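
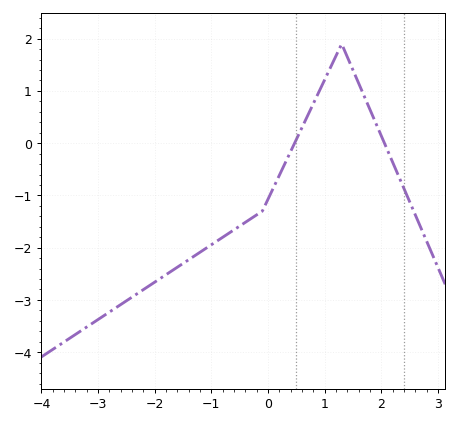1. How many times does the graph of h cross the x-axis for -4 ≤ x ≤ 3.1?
2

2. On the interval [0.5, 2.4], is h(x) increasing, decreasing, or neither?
neither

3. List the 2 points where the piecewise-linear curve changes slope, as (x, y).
(-0.1, -1.3); (1.3, 1.9)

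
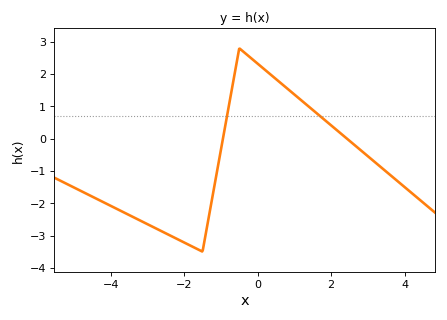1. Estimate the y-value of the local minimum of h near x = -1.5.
-3.5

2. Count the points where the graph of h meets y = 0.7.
2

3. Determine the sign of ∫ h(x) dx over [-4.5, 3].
negative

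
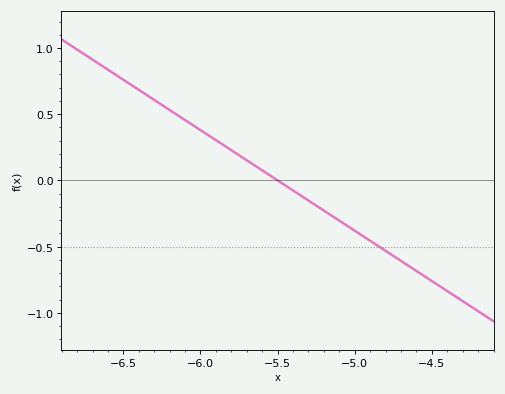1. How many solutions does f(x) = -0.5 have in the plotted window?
1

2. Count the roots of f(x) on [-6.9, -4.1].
1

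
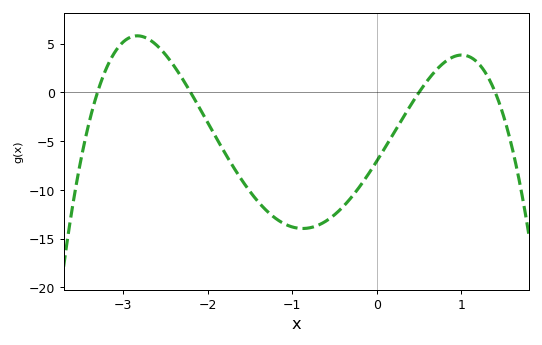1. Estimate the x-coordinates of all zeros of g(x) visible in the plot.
-3.3, -2.2, 0.5, 1.4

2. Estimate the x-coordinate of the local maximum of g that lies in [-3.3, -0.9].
-2.8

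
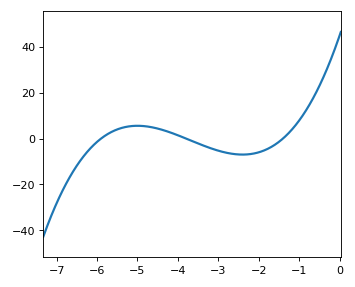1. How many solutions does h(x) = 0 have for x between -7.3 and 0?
3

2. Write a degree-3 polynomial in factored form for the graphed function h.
y = 1.43(x + 5.9)(x + 3.8)(x + 1.4)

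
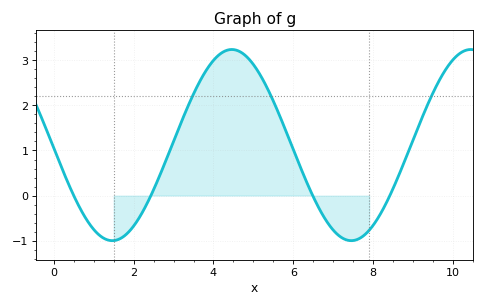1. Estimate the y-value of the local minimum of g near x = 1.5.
-1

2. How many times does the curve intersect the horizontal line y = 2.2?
3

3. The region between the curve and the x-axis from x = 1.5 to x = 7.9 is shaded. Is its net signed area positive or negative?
positive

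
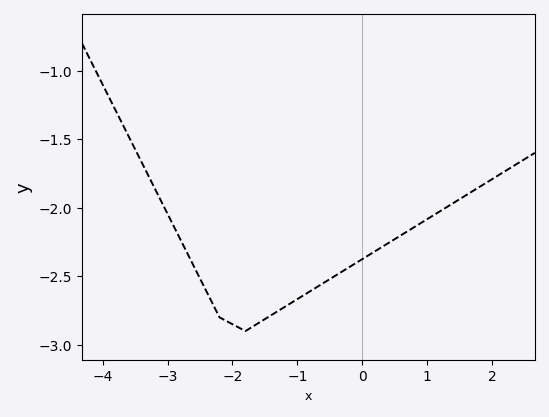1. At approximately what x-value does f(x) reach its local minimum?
-1.8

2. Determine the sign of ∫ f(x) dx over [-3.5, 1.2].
negative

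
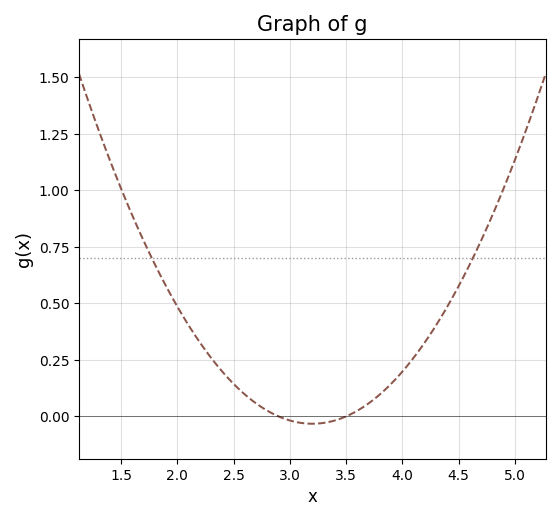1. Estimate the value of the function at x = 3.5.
0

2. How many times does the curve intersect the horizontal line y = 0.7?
2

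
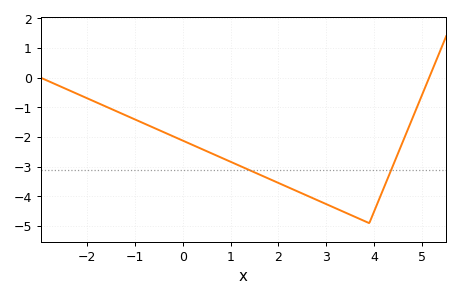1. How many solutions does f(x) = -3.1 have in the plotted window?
2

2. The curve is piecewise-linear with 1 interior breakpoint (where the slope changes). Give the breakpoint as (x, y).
(3.9, -4.9)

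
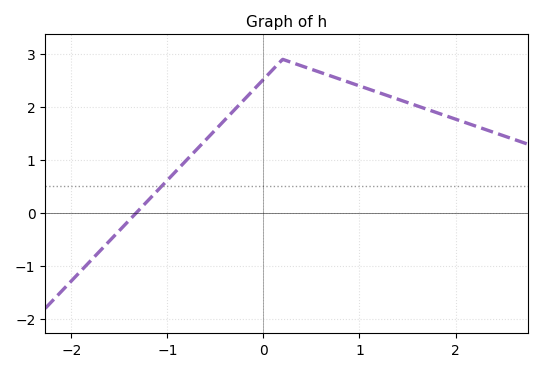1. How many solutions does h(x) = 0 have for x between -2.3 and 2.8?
1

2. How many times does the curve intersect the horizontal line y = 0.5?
1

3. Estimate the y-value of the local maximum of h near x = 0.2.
2.9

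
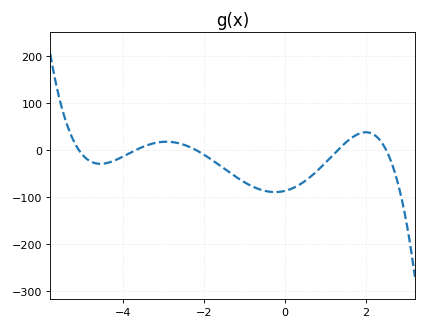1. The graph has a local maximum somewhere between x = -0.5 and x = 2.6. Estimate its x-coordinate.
2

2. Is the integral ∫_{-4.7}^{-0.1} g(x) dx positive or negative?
negative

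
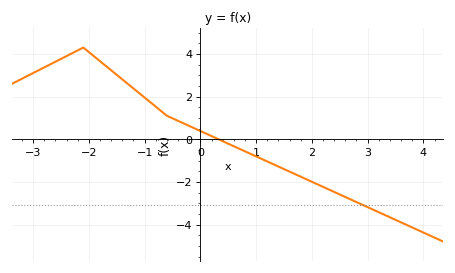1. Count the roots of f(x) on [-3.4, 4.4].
1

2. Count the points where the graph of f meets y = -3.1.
1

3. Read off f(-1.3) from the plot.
2.59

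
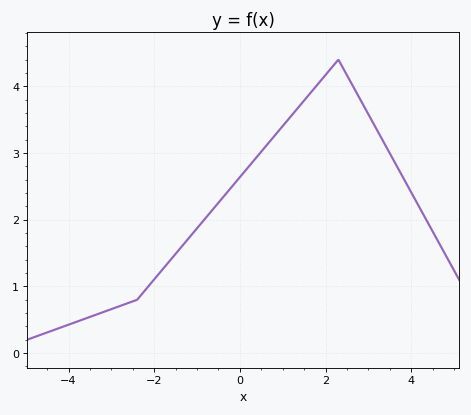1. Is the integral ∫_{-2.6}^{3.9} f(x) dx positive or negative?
positive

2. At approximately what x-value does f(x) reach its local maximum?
2.2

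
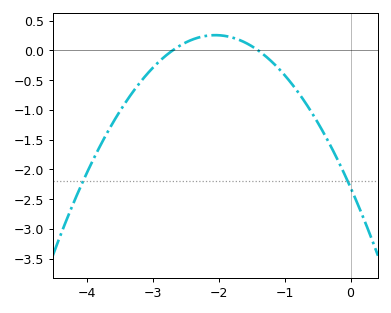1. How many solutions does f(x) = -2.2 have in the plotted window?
2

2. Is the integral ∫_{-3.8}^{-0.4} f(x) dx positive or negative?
negative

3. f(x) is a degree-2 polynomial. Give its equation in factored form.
y = -0.61(x + 2.7)(x + 1.4)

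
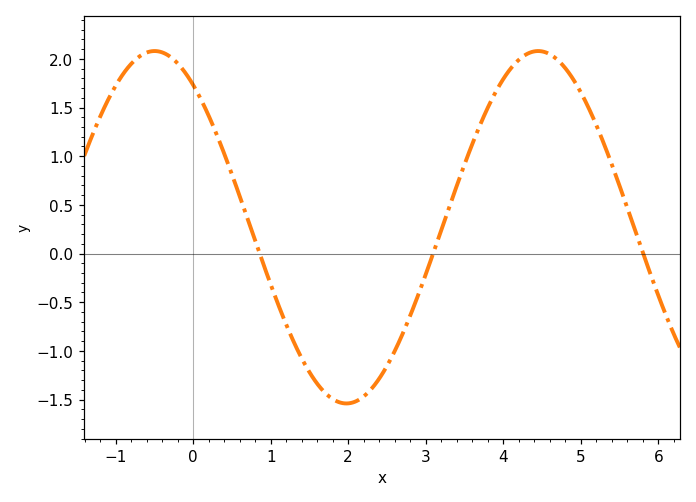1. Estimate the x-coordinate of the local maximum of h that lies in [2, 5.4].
4.45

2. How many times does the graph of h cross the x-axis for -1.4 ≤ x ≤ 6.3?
3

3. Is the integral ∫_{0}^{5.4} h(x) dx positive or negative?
positive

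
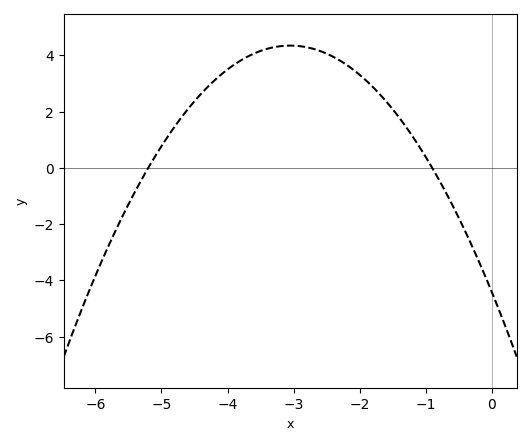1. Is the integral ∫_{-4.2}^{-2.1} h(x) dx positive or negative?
positive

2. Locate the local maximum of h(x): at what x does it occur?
-3.05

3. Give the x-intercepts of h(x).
-5.2, -0.9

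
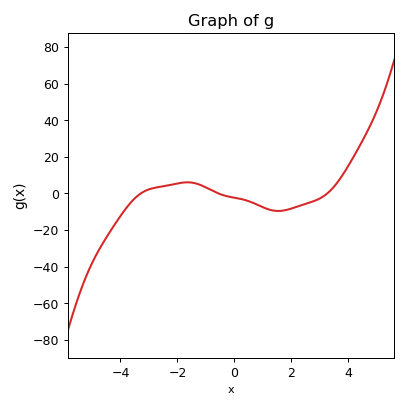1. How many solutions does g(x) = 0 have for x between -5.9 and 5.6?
3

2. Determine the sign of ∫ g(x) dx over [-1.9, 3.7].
negative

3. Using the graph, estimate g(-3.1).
1.6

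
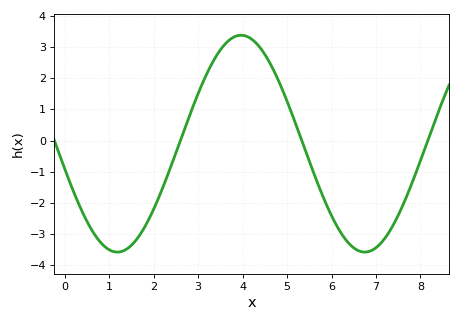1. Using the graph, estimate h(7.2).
-3.1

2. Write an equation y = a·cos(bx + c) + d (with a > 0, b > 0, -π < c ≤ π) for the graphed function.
y = 3.48cos(1.1x + 1.8) - 0.1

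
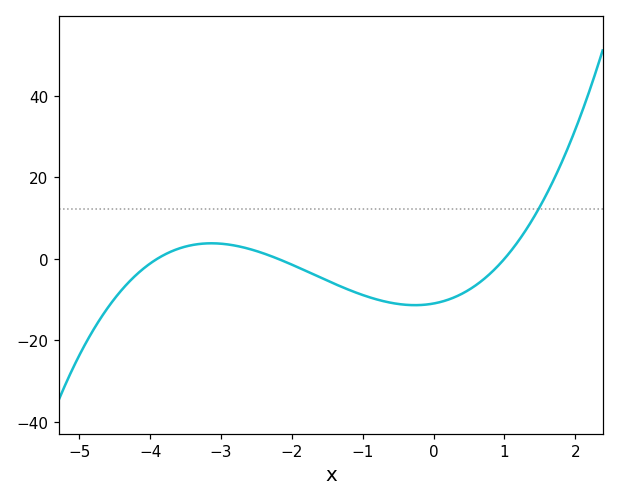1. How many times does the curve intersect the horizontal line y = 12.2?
1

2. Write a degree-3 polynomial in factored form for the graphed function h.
y = 1.28(x + 3.9)(x + 2.2)(x - 1)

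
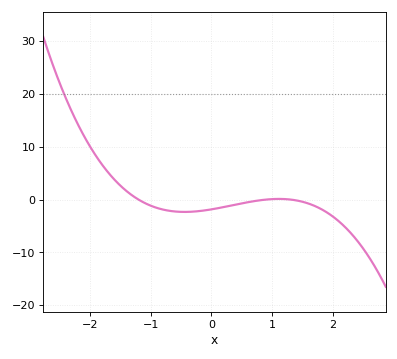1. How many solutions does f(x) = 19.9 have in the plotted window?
1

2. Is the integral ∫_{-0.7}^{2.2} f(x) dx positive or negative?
negative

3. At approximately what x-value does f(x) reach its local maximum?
1.11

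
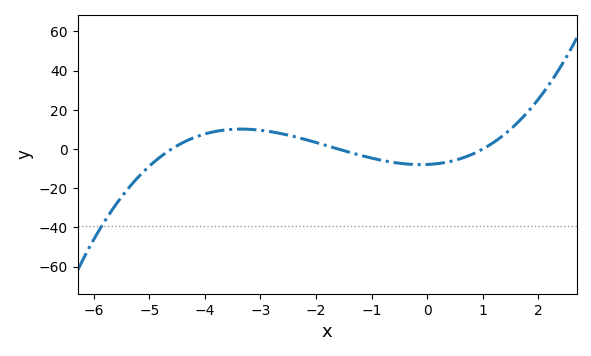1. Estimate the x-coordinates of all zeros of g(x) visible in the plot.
-4.6, -1.6, 1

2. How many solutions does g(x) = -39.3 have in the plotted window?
1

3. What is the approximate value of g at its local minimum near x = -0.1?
-8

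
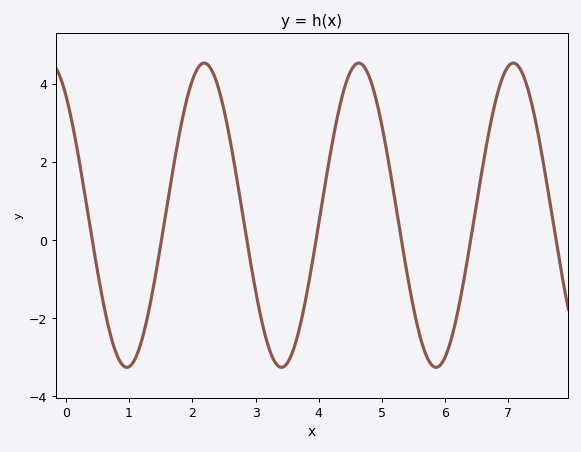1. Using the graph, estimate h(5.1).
2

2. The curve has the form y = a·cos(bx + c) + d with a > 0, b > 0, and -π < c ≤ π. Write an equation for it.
y = 3.9cos(2.6x + 0.66) + 0.64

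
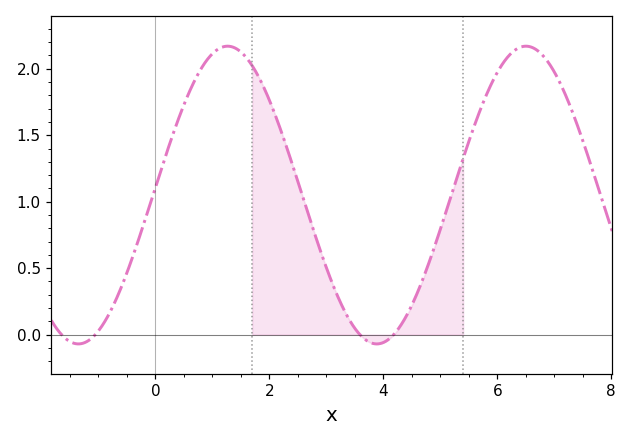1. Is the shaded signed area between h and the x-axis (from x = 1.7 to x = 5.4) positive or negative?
positive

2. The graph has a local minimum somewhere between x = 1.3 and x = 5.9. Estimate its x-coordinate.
3.88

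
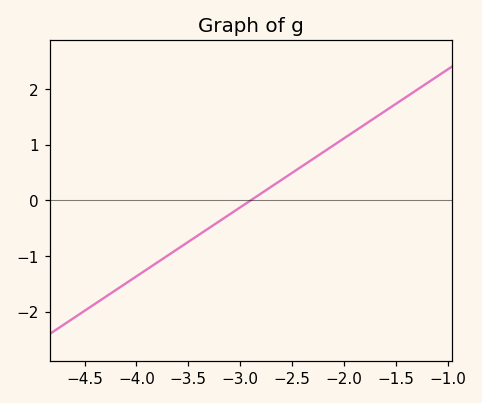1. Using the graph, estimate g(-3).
-0.1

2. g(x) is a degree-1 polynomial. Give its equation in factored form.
y = 1.24(x + 2.9)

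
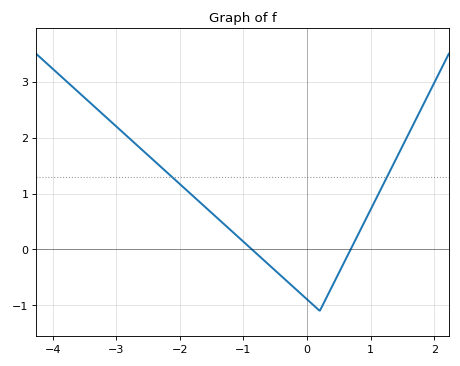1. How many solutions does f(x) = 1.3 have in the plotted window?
2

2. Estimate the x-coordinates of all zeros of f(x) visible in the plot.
-0.9, 0.7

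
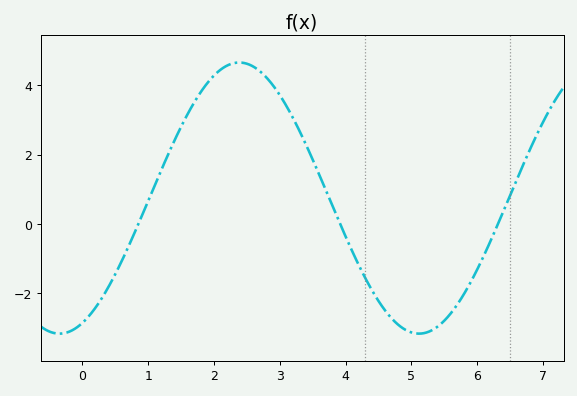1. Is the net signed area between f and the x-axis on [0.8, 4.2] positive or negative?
positive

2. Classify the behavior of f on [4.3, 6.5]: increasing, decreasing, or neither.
neither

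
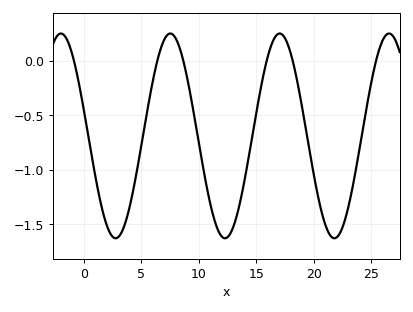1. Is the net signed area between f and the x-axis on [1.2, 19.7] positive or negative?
negative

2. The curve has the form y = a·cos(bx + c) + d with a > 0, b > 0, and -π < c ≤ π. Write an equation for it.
y = 0.94cos(0.66x + 1.3) - 0.69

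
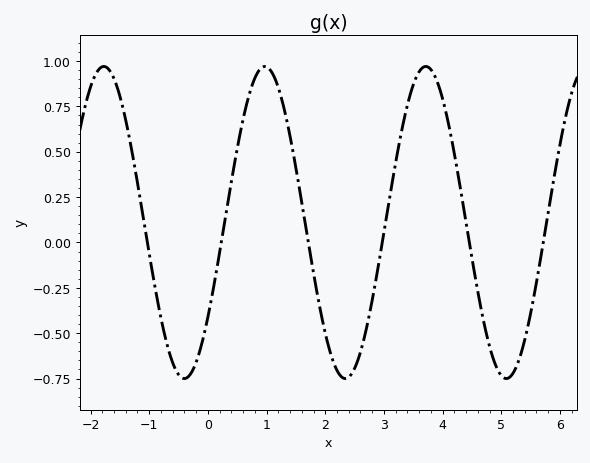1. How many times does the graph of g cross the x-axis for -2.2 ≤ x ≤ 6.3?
6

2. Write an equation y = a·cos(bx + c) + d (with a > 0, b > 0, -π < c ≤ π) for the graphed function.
y = 0.86cos(2.29x - 2.22) + 0.11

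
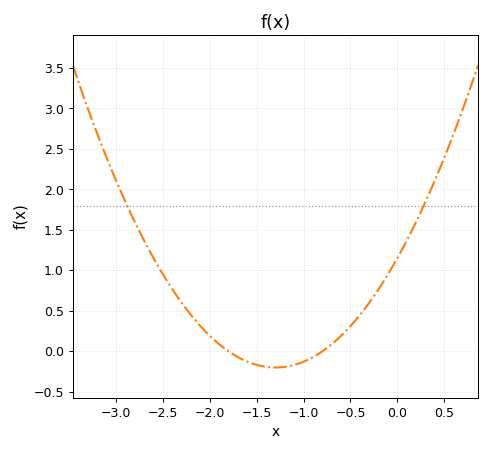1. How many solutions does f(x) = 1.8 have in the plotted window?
2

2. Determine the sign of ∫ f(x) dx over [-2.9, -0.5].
positive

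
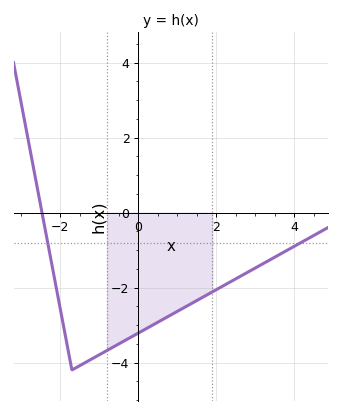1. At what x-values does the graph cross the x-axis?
-2.47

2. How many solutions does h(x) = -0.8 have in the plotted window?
2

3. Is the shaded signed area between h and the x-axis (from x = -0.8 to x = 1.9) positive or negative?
negative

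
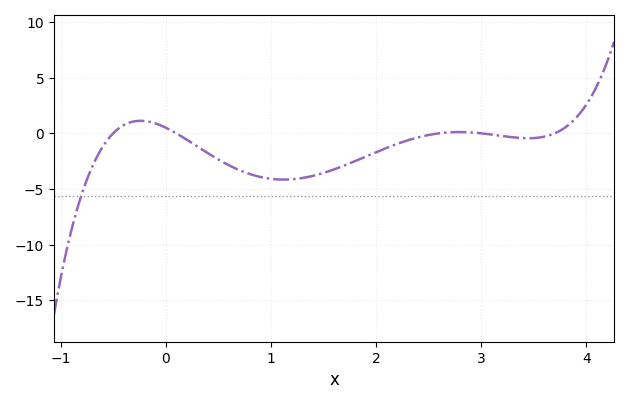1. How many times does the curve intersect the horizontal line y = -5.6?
1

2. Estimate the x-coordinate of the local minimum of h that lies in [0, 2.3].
1.1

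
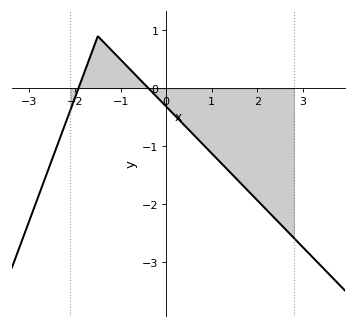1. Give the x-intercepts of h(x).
-1.92, -0.391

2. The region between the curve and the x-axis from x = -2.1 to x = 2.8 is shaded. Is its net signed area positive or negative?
negative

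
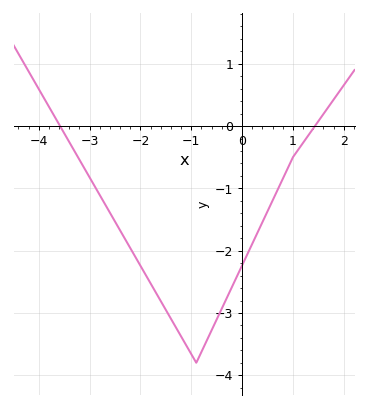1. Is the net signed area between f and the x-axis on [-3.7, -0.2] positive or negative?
negative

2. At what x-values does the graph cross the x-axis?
-3.58, 1.43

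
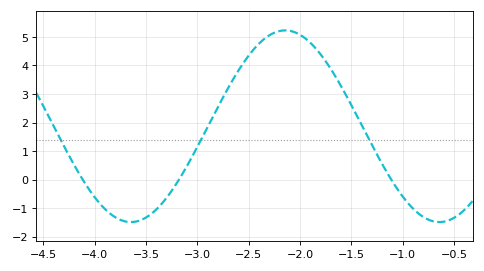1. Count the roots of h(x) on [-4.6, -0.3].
3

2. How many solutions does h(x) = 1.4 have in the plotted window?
3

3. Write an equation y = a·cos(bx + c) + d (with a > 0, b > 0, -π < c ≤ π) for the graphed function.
y = 3.36cos(2.1x - 1.8) + 1.87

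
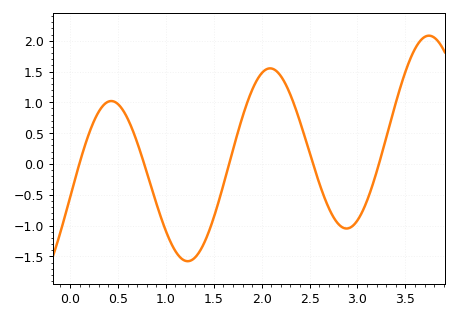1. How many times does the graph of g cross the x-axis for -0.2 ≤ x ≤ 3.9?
5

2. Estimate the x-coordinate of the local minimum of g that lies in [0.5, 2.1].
1.23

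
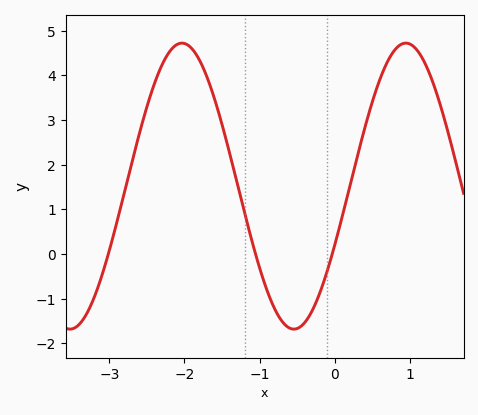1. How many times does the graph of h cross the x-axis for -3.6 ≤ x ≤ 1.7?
3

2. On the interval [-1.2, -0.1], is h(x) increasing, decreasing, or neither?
neither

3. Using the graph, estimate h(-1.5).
2.9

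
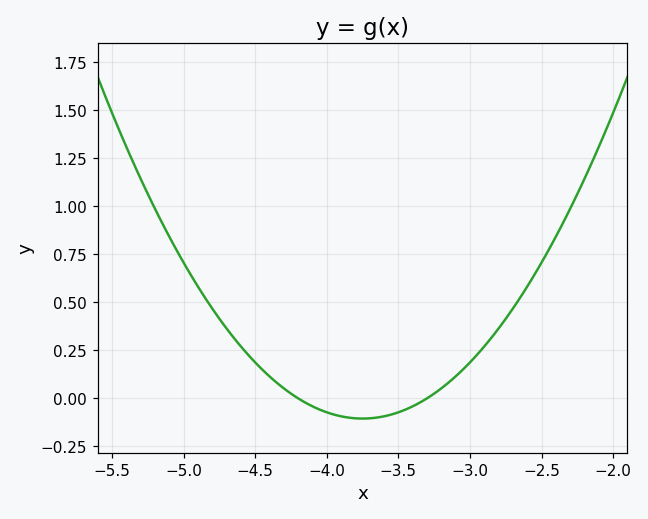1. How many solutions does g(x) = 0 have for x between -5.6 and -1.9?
2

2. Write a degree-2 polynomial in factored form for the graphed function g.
y = 0.52(x + 4.2)(x + 3.3)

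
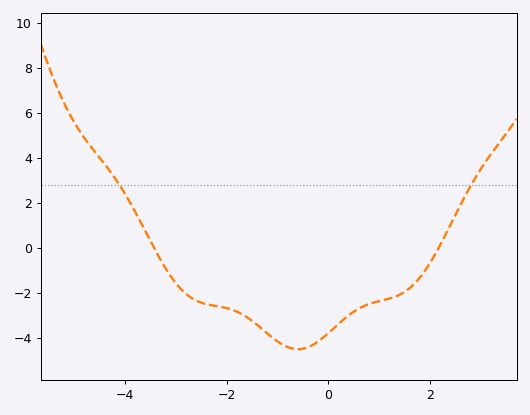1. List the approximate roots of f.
-3.42, 2.17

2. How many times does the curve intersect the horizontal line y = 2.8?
2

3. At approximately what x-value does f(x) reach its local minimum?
-0.594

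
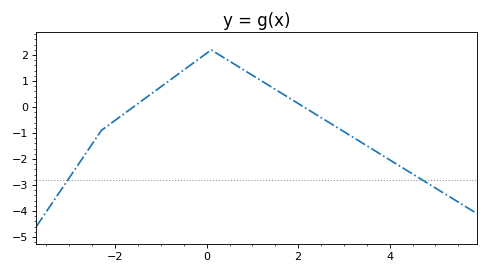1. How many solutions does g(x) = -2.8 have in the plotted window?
2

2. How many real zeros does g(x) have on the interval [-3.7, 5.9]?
2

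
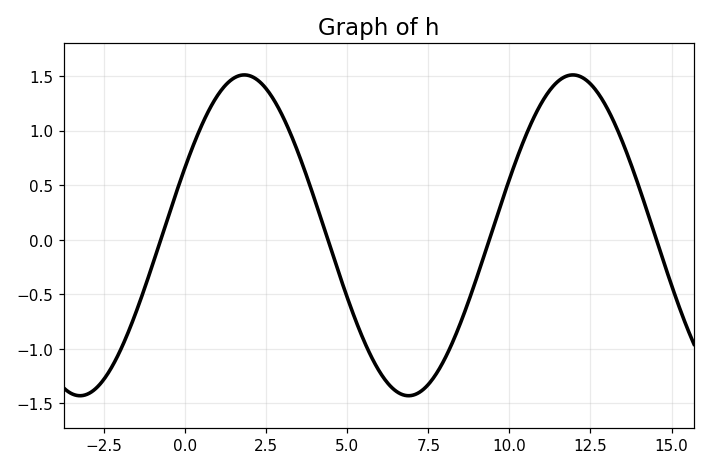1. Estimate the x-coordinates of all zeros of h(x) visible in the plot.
-1, 4.5, 9.5, 14.5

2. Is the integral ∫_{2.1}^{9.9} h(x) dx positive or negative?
negative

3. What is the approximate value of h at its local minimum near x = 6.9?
-1.45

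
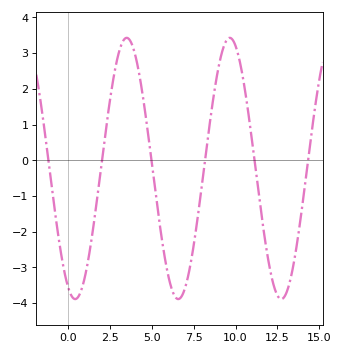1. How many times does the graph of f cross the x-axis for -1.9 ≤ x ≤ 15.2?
6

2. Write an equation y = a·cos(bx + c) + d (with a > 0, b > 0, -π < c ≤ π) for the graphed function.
y = 3.66cos(1x + 2.7) - 0.23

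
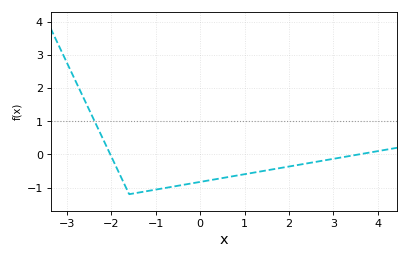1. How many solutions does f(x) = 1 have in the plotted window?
1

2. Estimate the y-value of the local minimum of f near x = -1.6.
-1.2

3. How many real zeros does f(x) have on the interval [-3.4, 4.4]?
2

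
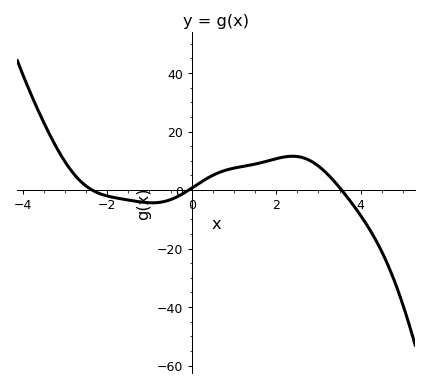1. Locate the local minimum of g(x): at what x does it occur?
-1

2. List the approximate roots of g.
-2.4, 0, 3.6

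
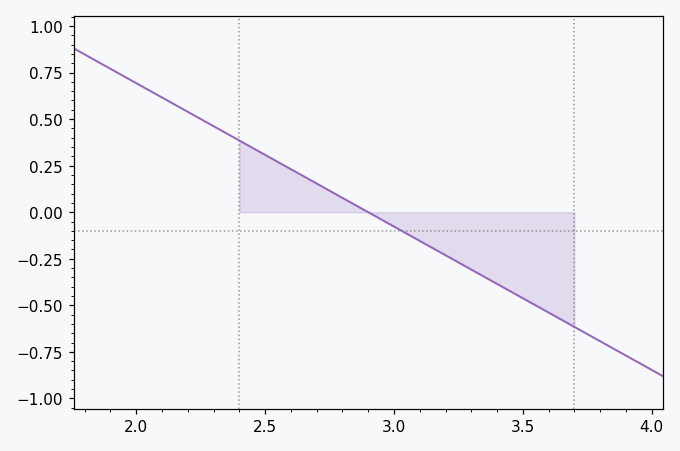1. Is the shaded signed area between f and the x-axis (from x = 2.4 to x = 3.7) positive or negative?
negative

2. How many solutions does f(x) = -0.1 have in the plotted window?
1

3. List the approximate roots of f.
2.9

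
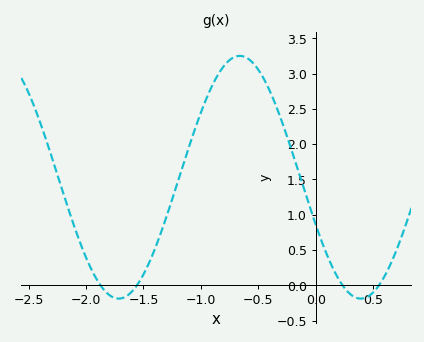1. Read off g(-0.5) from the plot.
3.05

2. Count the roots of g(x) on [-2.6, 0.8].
4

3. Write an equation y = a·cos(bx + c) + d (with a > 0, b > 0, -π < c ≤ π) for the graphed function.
y = 1.72cos(3x + 2) + 1.53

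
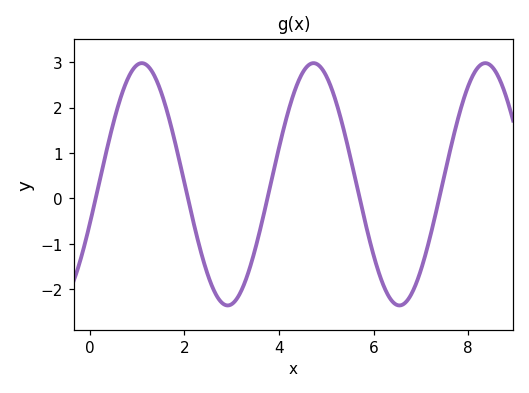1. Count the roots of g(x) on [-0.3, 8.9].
5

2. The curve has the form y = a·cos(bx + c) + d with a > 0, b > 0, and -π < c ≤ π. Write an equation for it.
y = 2.67cos(1.73x - 1.9) + 0.31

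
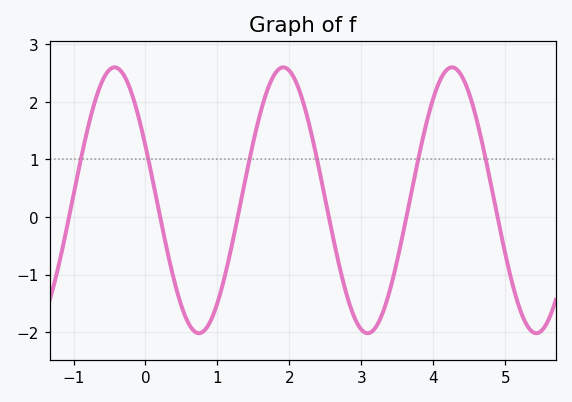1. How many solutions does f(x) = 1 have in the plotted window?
6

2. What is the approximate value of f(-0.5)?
2.6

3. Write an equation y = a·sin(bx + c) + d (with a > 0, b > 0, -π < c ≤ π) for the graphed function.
y = 2.31sin(2.7x + 2.7) + 0.29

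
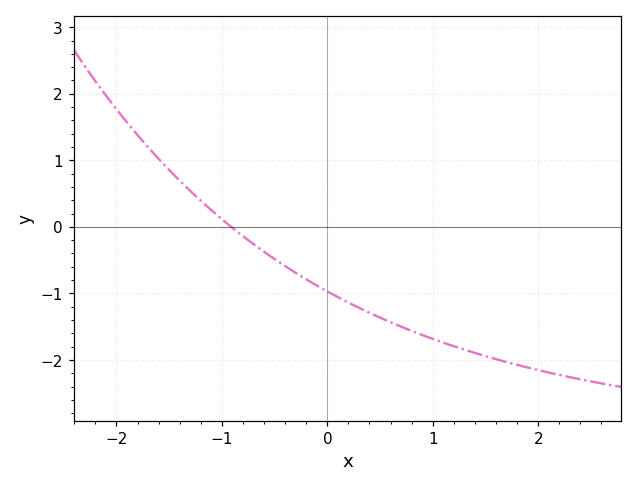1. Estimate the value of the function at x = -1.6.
1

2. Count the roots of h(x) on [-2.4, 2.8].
1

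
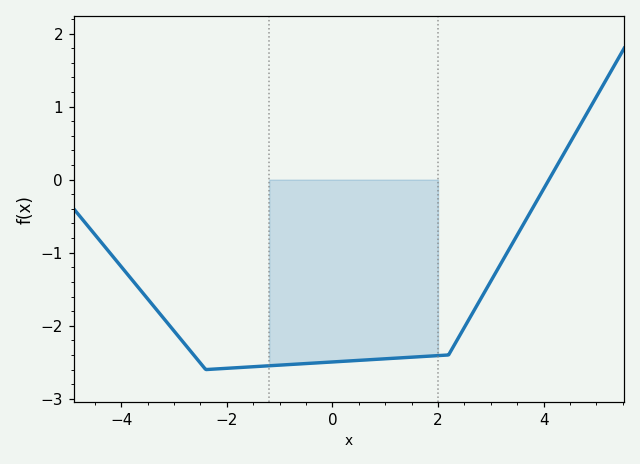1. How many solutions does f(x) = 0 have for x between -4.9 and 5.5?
1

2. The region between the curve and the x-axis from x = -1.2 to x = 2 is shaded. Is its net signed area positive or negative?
negative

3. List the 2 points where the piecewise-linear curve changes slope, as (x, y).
(-2.4, -2.6); (2.2, -2.4)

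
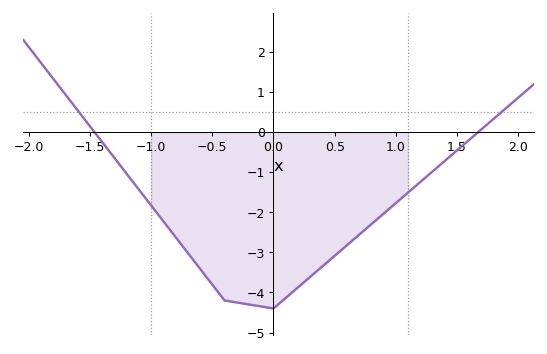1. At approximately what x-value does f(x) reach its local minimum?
0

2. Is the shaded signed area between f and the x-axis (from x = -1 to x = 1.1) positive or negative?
negative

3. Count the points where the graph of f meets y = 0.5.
2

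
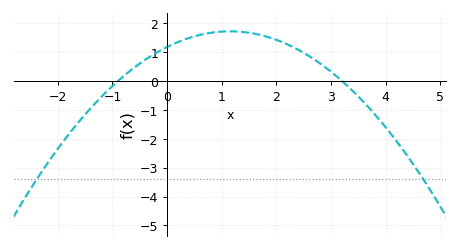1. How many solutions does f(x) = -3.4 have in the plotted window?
2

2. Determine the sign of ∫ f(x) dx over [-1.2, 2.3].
positive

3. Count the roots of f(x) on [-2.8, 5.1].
2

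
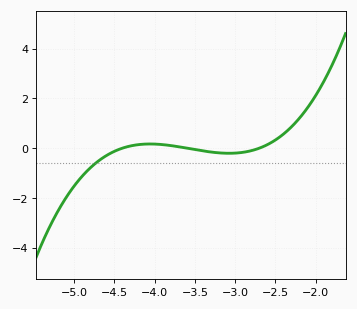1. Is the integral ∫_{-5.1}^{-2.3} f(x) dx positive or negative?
negative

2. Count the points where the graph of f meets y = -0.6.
1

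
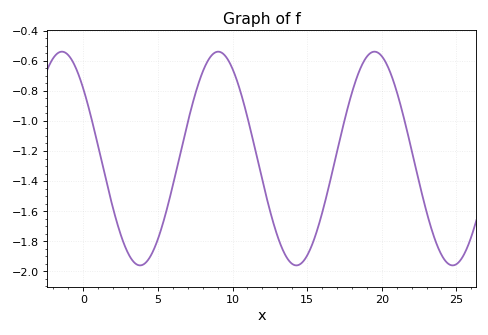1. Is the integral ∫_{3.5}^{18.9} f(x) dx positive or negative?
negative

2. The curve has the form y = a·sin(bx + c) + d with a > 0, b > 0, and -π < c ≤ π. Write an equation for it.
y = 0.71sin(0.6x + 2.43) - 1.25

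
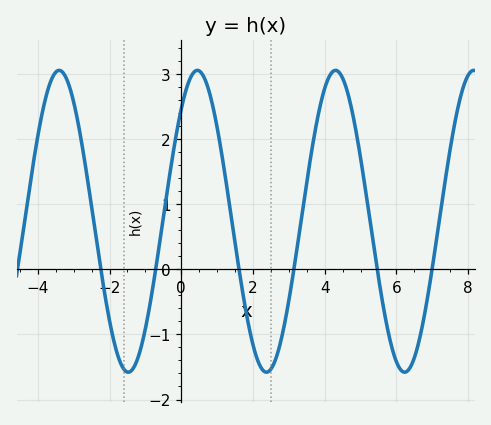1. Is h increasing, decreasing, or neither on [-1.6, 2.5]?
neither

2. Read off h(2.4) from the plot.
-1.6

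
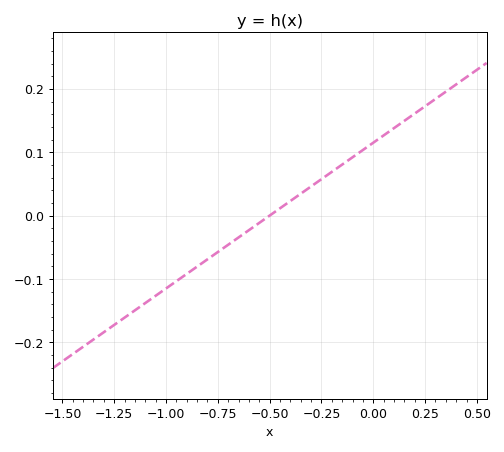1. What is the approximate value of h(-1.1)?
-0.138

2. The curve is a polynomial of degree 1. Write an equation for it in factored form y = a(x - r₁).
y = 0.23(x + 0.5)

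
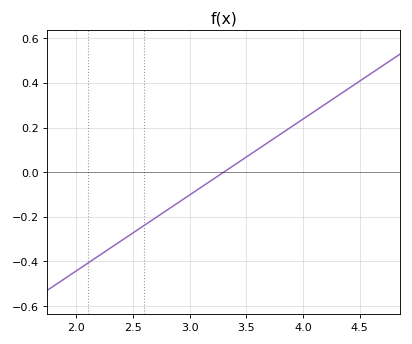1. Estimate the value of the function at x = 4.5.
0.4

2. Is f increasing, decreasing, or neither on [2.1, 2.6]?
increasing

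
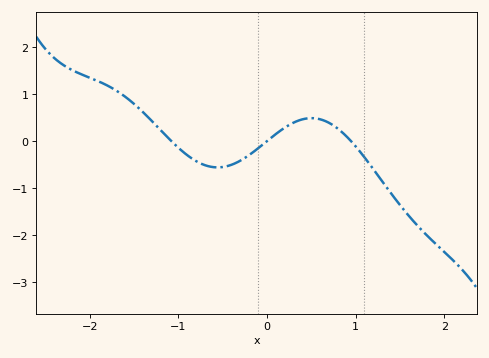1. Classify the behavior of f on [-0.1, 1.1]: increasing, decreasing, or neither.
neither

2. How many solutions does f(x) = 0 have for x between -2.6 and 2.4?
3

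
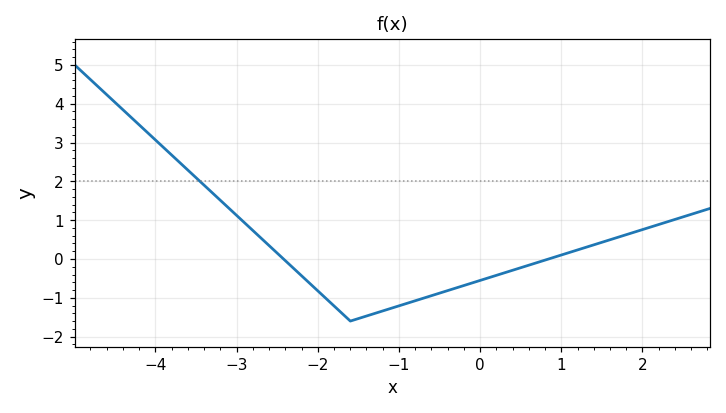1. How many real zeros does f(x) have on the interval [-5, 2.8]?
2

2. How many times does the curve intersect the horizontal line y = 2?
1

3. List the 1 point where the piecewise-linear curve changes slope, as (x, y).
(-1.6, -1.6)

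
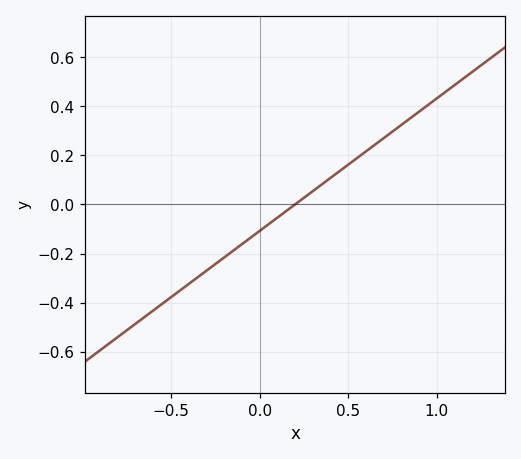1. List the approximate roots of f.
0.2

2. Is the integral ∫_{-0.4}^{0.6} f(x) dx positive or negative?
negative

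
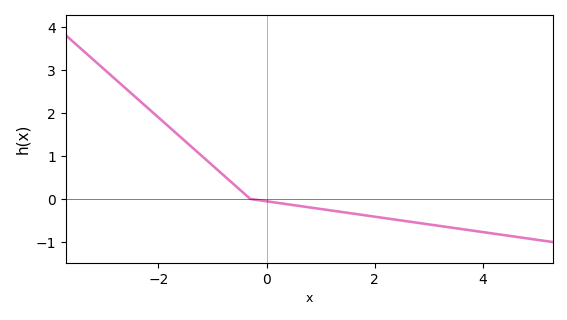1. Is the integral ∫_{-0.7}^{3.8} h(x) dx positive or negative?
negative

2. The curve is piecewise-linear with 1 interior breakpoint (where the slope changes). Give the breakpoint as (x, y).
(-0.3, 0)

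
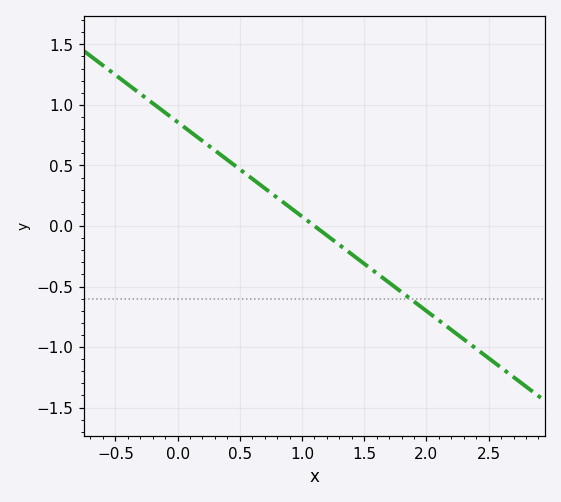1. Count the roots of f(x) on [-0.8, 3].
1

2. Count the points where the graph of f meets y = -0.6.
1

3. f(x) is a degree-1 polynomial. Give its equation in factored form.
y = -0.78(x - 1.1)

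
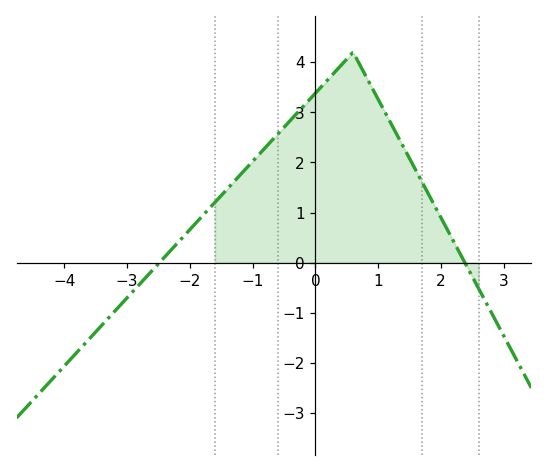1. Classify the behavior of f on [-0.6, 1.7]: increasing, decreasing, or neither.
neither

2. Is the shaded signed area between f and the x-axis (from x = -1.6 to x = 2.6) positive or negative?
positive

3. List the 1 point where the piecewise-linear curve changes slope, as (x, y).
(0.6, 4.2)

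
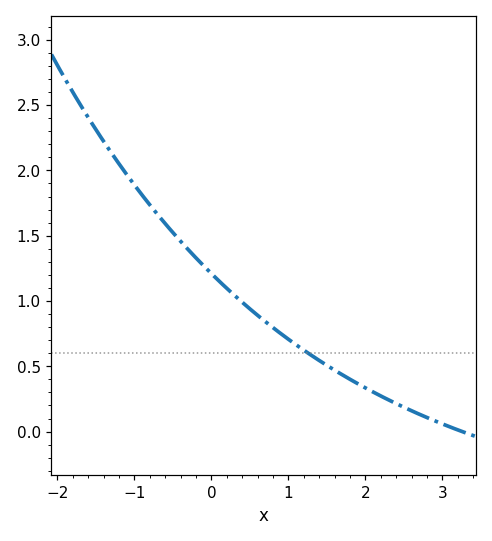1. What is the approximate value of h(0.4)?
0.991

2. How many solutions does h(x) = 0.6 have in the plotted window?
1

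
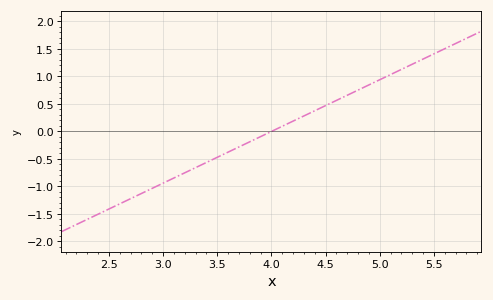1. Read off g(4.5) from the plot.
0.45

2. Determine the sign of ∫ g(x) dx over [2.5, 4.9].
negative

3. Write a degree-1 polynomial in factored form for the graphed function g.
y = 0.94(x - 4)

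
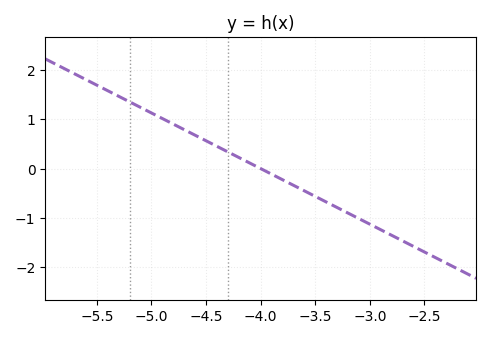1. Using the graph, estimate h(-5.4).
1.6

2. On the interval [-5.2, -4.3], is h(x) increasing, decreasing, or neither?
decreasing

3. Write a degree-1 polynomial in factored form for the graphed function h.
y = -1.13(x + 4)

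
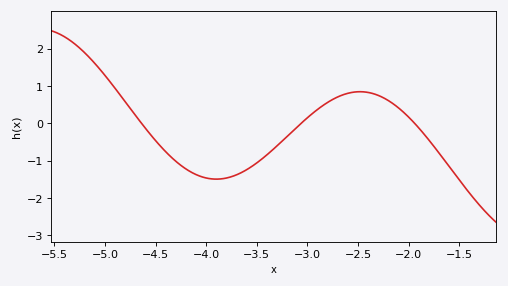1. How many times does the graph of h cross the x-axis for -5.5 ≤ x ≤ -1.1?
3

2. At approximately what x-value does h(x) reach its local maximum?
-2.48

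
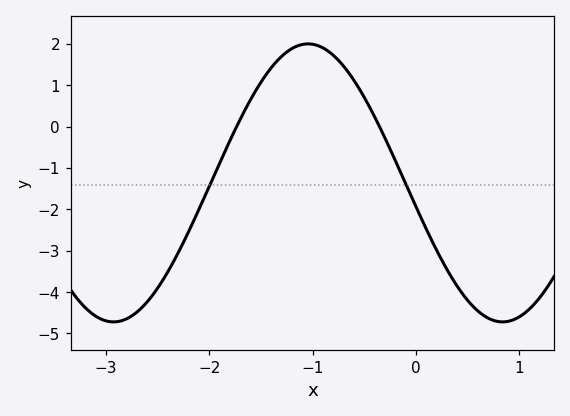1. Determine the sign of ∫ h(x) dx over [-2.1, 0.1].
positive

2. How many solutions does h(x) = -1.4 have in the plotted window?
2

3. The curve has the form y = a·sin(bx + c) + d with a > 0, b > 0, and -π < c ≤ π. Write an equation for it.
y = 3.36sin(1.7x - 3) - 1.36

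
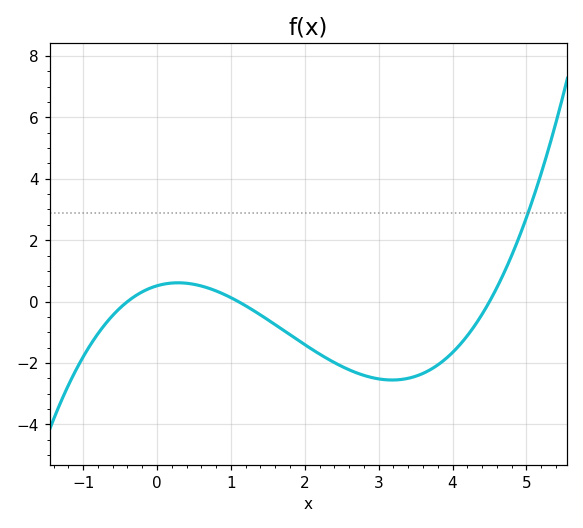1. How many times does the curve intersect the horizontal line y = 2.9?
1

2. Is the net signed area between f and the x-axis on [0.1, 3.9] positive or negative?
negative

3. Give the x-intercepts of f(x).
-0.4, 1.1, 4.5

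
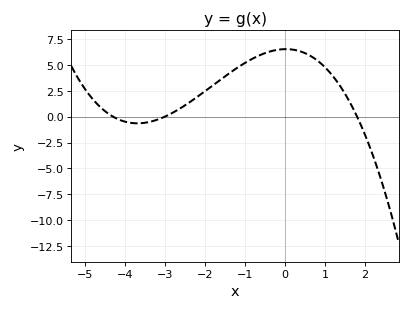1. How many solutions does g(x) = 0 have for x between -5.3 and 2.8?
3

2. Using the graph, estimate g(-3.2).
-0.5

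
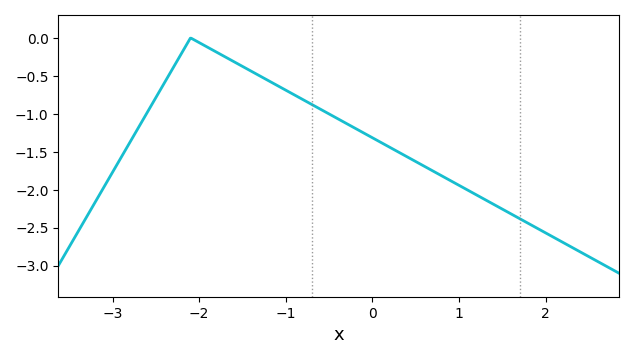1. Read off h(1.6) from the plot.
-2.32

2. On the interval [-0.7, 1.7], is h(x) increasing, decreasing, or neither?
decreasing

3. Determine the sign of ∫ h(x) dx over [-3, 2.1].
negative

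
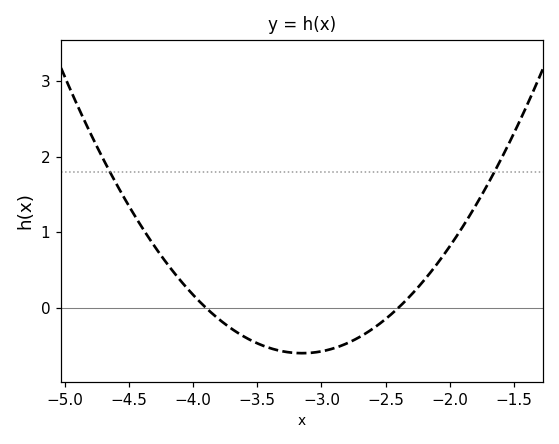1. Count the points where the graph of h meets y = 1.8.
2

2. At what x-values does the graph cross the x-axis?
-3.9, -2.4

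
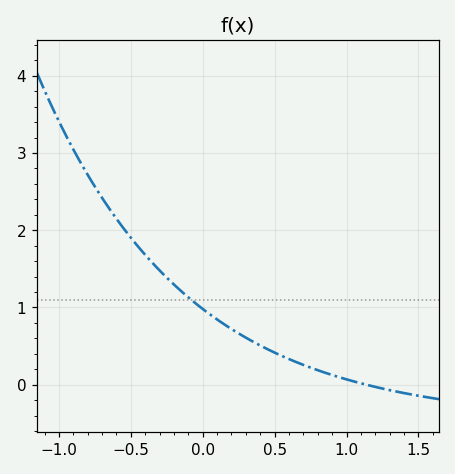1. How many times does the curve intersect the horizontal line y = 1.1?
1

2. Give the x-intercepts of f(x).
1.14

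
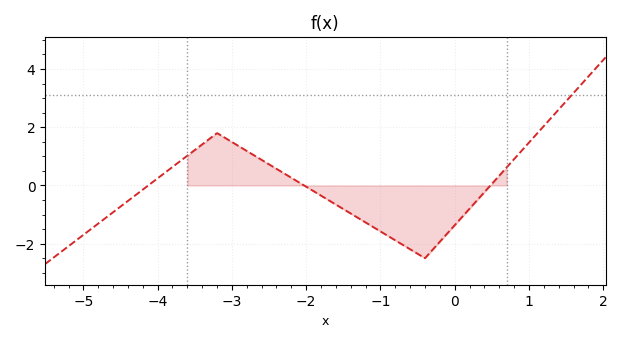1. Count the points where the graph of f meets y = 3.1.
1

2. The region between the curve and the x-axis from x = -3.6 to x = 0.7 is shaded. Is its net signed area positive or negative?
negative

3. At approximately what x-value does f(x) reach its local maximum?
-3.2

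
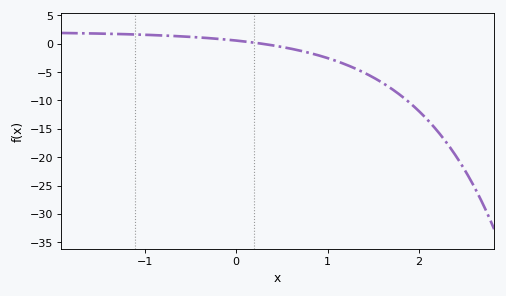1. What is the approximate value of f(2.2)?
-15.5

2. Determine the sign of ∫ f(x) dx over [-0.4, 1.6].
negative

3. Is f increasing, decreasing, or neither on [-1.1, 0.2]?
decreasing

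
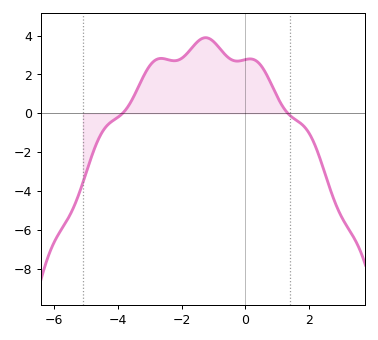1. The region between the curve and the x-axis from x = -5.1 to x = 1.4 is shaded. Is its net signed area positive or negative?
positive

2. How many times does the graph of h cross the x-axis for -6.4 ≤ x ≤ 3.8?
2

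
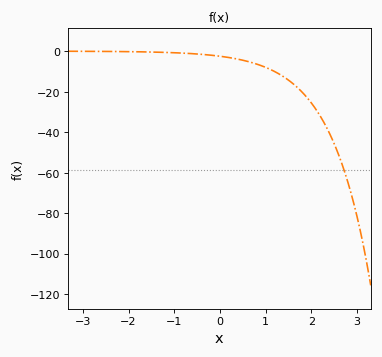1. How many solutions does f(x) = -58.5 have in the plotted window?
1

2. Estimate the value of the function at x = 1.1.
-8.87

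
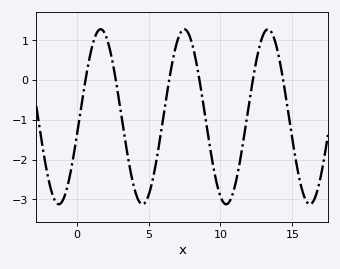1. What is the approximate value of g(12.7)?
0.8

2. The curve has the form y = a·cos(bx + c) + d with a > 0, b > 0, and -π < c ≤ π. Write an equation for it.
y = 2.2cos(1.1x - 1.8) - 0.92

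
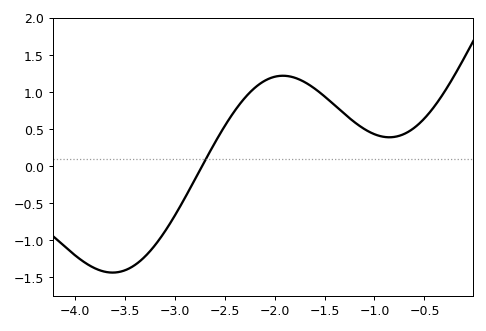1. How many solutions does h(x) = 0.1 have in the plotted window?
1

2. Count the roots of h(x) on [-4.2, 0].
1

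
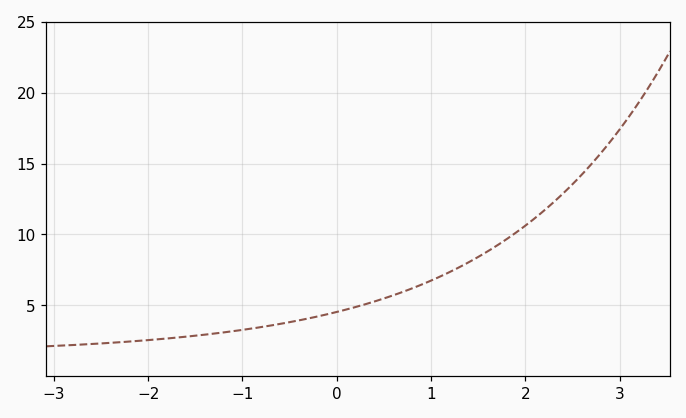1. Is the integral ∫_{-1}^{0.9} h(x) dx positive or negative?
positive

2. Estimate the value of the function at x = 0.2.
5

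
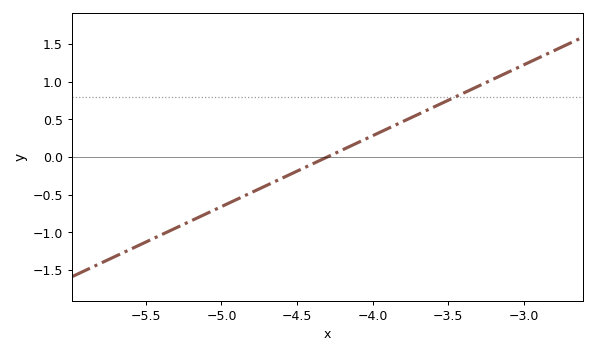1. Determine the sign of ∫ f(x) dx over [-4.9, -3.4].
positive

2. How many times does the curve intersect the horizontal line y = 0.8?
1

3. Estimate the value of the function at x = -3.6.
0.65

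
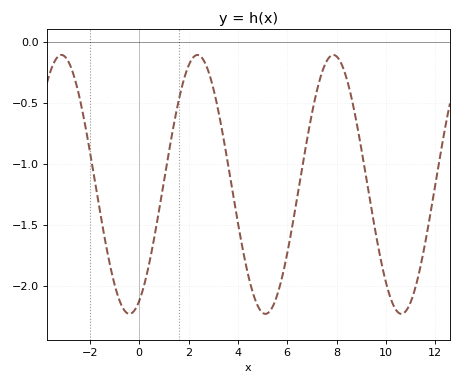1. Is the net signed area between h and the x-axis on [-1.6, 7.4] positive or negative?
negative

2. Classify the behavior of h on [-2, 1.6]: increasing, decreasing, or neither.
neither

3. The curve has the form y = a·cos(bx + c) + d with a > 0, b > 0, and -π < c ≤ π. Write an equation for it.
y = 1.06cos(1.14x - 2.69) - 1.17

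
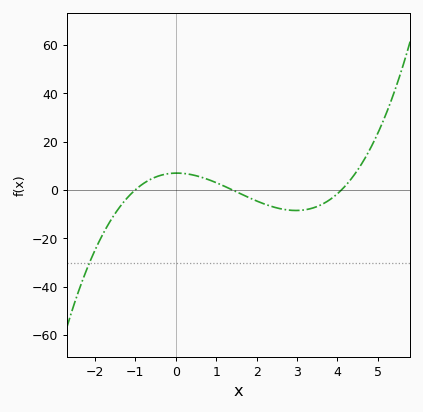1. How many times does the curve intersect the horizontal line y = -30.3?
1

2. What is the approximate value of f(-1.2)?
-3.33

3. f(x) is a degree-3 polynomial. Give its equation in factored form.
y = 1.21(x + 1)(x - 1.4)(x - 4.1)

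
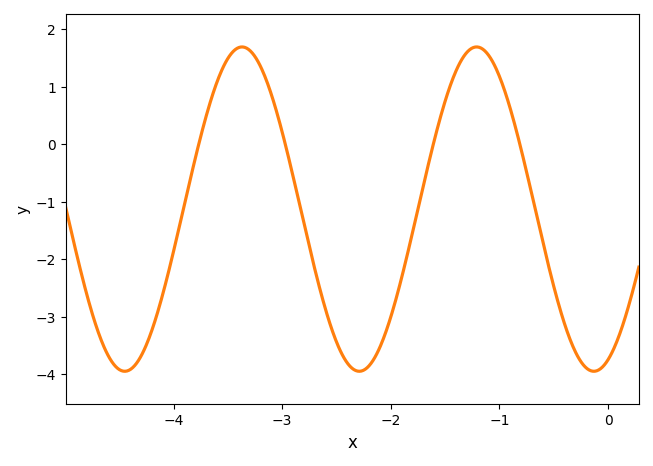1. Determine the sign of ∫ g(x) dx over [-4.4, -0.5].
negative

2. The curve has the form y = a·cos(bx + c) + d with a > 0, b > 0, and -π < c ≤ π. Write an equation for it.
y = 2.82cos(2.91x - 2.76) - 1.13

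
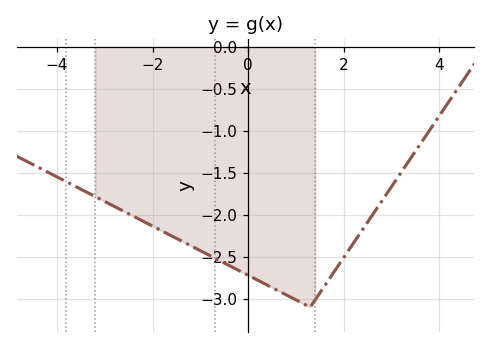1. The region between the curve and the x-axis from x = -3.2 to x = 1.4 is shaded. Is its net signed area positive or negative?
negative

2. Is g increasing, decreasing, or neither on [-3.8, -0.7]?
decreasing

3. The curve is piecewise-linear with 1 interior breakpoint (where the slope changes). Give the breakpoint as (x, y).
(1.3, -3.1)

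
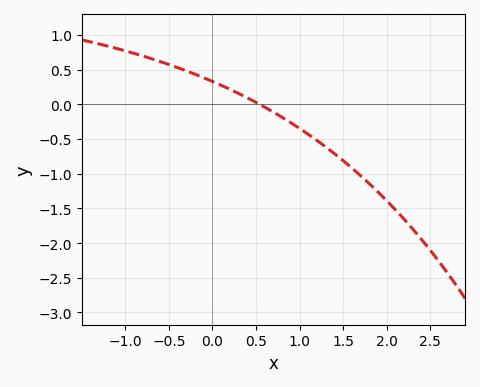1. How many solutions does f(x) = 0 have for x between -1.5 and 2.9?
1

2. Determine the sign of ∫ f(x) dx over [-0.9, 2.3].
negative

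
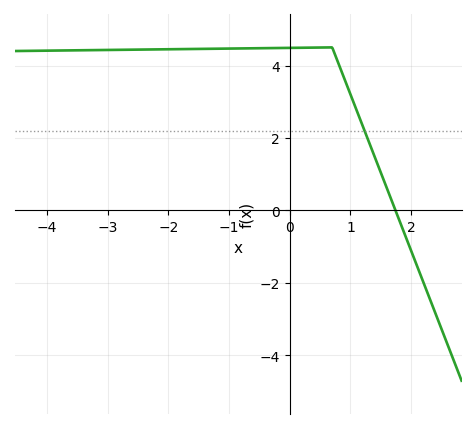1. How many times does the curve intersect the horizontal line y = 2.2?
1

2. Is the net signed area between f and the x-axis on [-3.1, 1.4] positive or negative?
positive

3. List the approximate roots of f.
1.7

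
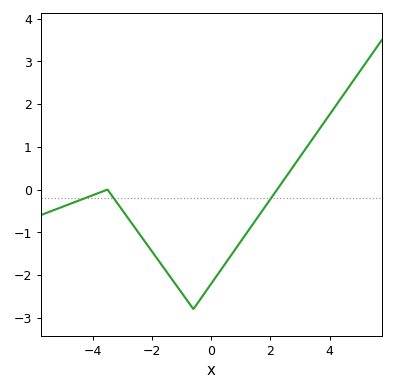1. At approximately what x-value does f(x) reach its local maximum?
-3.6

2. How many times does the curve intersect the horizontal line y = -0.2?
3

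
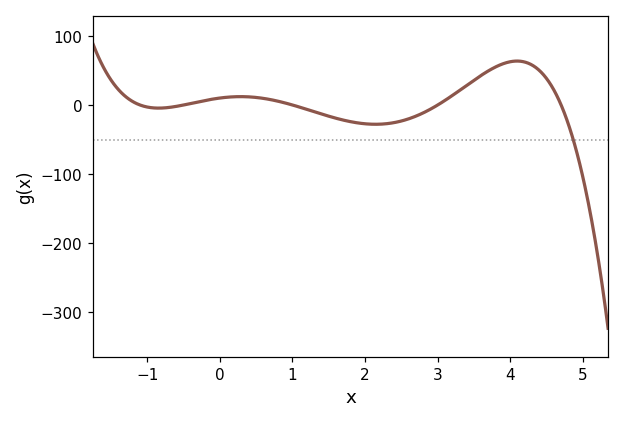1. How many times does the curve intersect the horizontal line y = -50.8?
1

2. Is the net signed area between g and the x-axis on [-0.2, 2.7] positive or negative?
negative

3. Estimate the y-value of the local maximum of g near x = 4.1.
63.6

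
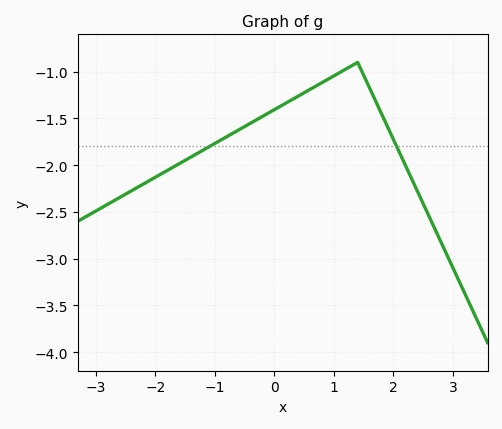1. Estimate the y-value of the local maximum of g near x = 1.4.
-0.9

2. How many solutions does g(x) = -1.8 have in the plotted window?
2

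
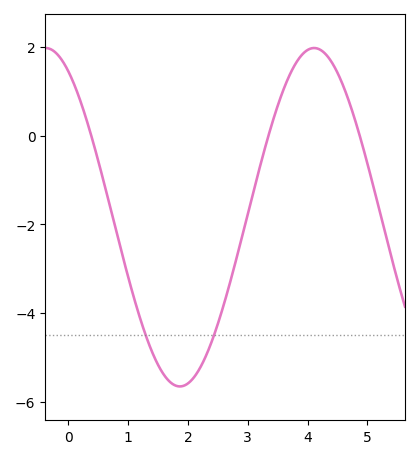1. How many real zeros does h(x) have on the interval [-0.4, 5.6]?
3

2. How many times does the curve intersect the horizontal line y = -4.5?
2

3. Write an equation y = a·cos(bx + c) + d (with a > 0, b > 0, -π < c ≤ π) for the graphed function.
y = 3.81cos(1.4x + 0.53) - 1.84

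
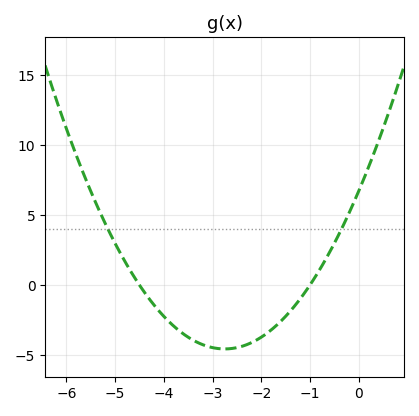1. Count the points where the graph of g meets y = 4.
2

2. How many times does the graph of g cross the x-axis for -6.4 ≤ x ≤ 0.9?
2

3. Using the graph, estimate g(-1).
0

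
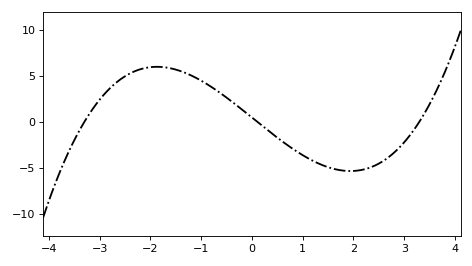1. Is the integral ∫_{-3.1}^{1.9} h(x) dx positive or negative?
positive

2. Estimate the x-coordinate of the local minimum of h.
2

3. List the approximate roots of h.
-3.2, 0.2, 3.2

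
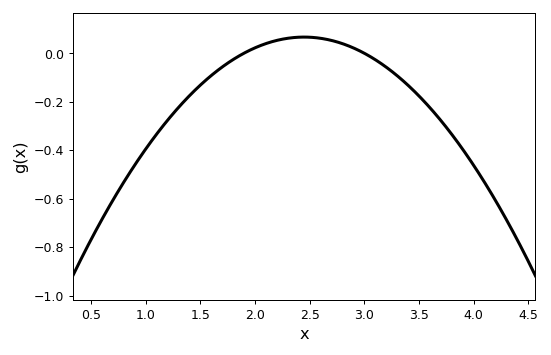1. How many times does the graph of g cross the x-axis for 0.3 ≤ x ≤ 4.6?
2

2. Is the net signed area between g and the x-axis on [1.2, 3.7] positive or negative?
negative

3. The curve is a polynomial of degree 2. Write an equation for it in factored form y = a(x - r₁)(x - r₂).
y = -0.22(x - 1.9)(x - 3)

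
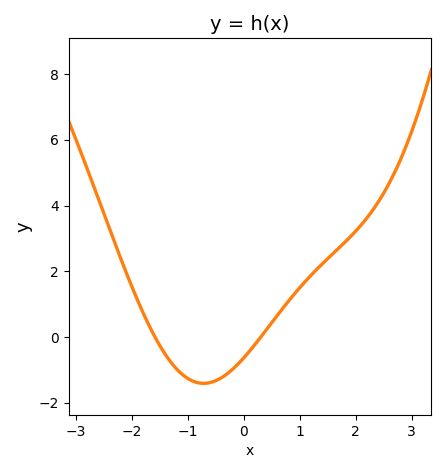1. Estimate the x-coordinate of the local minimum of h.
-0.72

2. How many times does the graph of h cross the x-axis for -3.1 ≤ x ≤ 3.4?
2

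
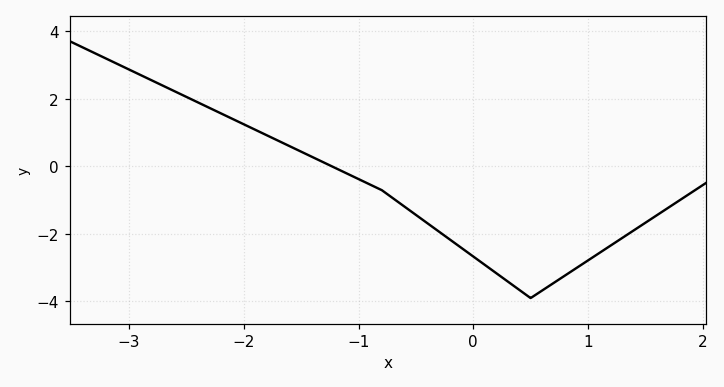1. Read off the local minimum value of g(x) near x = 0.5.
-3.8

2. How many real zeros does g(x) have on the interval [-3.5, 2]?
1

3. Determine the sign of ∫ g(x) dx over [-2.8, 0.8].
negative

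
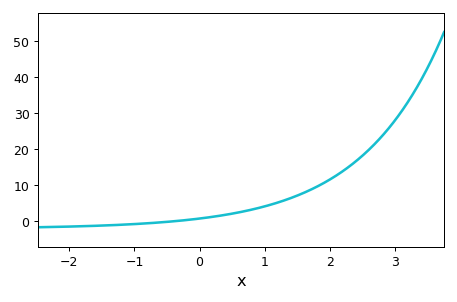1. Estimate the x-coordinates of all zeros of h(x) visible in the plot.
-0.401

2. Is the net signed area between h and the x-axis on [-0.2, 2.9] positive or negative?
positive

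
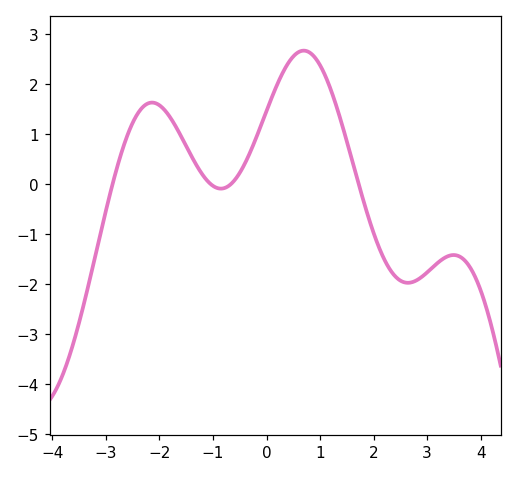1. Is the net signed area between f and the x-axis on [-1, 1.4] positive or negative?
positive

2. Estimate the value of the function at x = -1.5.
0.759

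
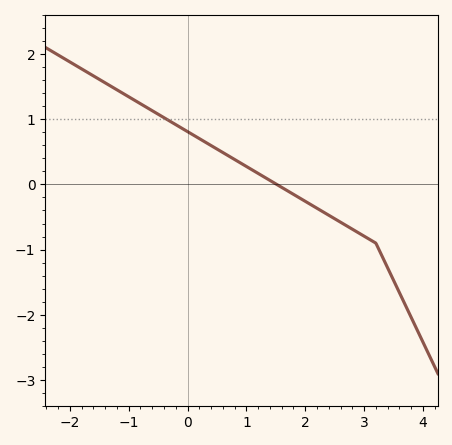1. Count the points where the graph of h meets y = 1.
1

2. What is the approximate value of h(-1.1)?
1.4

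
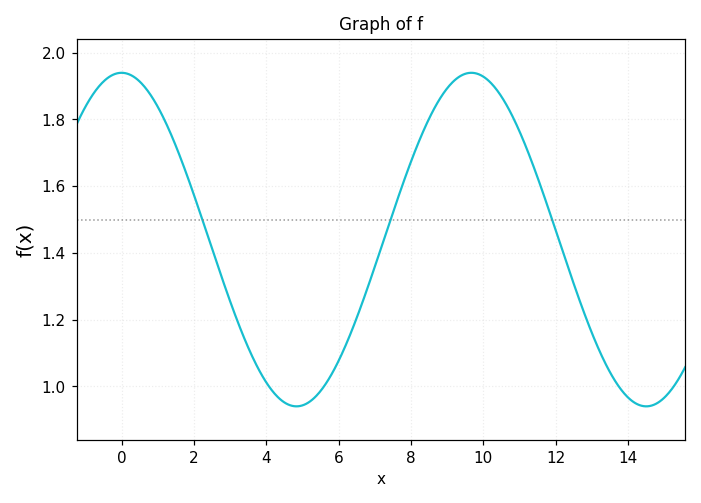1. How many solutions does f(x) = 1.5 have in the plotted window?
3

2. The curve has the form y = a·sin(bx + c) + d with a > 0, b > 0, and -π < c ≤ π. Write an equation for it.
y = 0.5sin(0.65x + 1.6) + 1.44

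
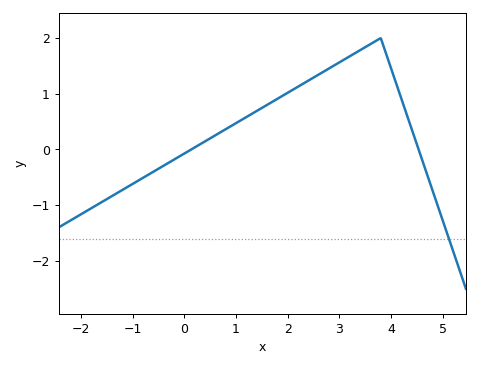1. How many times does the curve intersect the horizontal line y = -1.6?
1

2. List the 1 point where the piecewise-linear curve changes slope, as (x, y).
(3.8, 2)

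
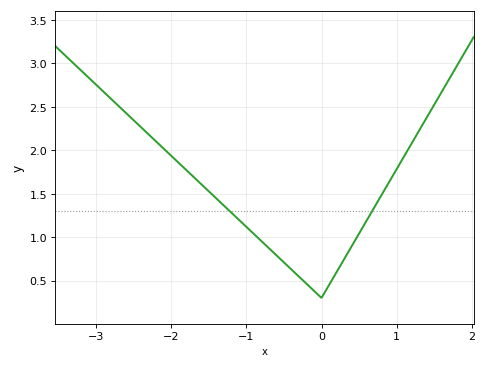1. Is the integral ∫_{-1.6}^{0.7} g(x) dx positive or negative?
positive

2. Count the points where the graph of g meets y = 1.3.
2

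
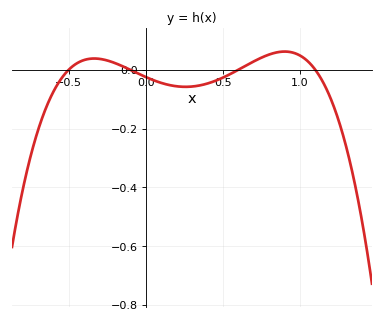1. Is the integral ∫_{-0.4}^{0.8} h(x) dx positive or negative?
negative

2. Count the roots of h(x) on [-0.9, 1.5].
4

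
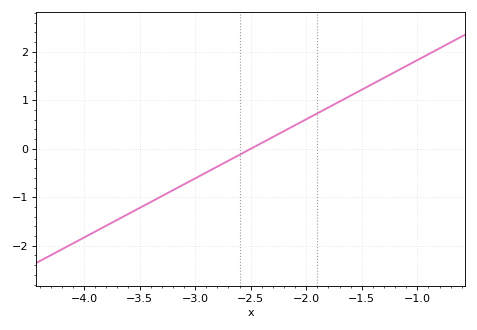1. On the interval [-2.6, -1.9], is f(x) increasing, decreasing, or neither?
increasing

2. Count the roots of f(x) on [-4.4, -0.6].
1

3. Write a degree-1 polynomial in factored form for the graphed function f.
y = 1.22(x + 2.5)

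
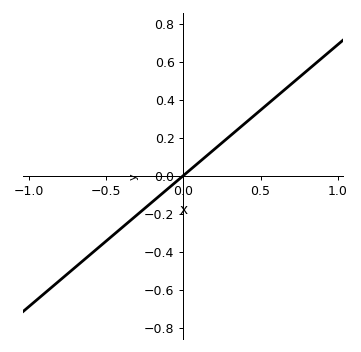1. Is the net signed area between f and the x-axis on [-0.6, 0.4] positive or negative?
negative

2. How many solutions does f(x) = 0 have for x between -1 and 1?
1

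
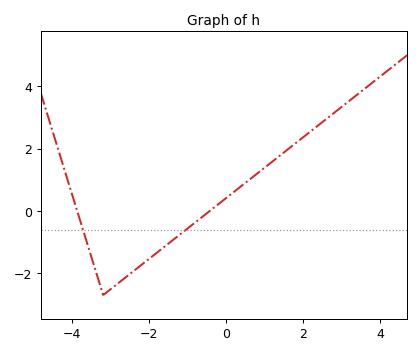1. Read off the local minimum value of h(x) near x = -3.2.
-2.6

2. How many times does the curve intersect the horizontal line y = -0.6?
2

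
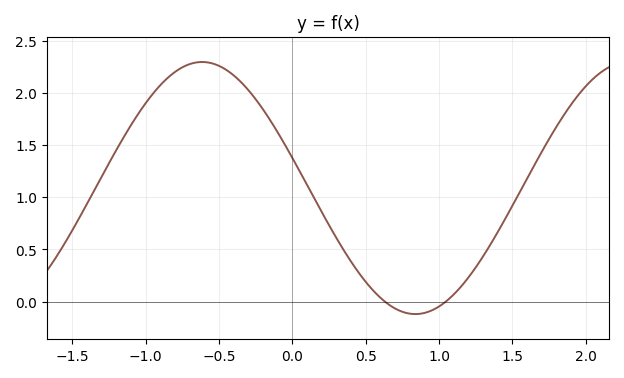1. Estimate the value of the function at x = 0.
1.38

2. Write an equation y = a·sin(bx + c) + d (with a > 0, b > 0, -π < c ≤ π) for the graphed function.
y = 1.21sin(2.16x + 2.9) + 1.09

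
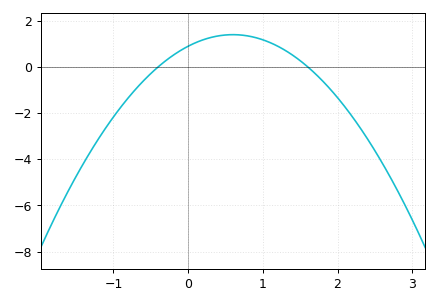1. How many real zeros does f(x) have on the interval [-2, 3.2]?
2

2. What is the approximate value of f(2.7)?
-4.74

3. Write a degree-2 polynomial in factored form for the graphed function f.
y = -1.39(x + 0.4)(x - 1.6)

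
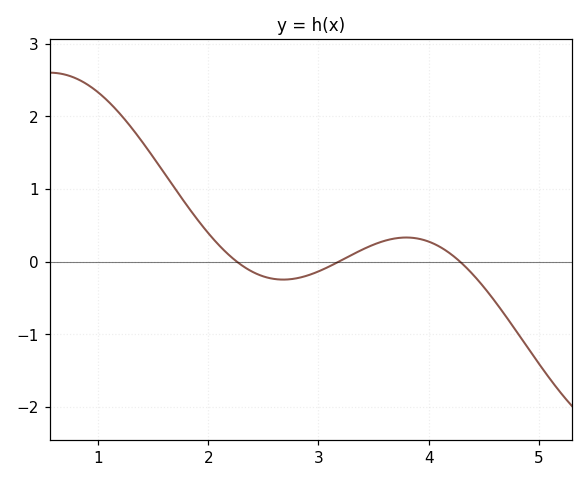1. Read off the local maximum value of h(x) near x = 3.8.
0.332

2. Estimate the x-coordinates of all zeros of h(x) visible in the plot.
2.26, 3.18, 4.29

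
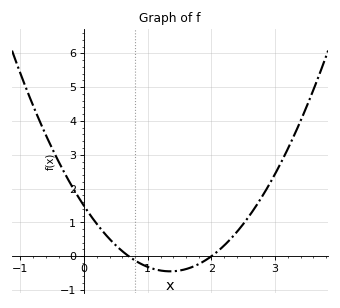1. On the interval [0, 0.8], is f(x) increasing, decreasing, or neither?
decreasing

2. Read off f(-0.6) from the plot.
3.6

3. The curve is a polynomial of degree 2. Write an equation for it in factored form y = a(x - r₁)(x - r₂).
y = 1.06(x - 0.7)(x - 2)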